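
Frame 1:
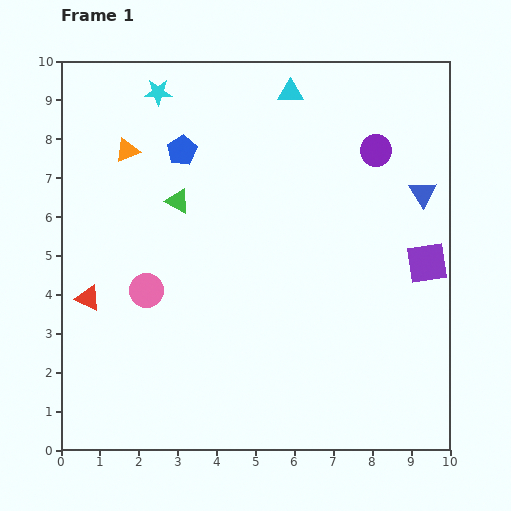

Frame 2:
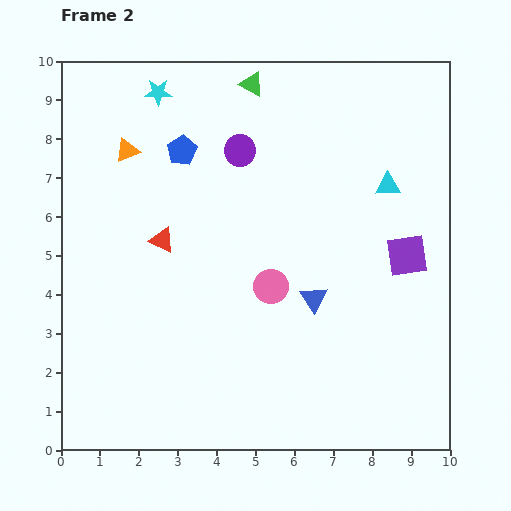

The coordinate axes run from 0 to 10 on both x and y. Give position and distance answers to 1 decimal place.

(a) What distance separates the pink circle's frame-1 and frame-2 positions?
3.2

The pink circle moved from (2.2, 4.1) to (5.4, 4.2), a distance of √(3.2² + 0.1²) ≈ 3.2.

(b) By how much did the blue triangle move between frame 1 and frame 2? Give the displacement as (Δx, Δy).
(-2.8, -2.7)

The blue triangle was at (9.3, 6.6) in frame 1 and (6.5, 3.9) in frame 2.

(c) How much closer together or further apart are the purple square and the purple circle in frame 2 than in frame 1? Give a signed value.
+1.9

Distance in frame 1: 3.2. Distance in frame 2: 5.1.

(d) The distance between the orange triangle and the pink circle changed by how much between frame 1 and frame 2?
+1.5

Distance in frame 1: 3.6. Distance in frame 2: 5.1.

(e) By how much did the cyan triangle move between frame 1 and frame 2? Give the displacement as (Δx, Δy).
(2.5, -2.4)

The cyan triangle was at (5.9, 9.2) in frame 1 and (8.4, 6.8) in frame 2.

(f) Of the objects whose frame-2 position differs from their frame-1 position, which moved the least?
the purple square

(moved 0.5)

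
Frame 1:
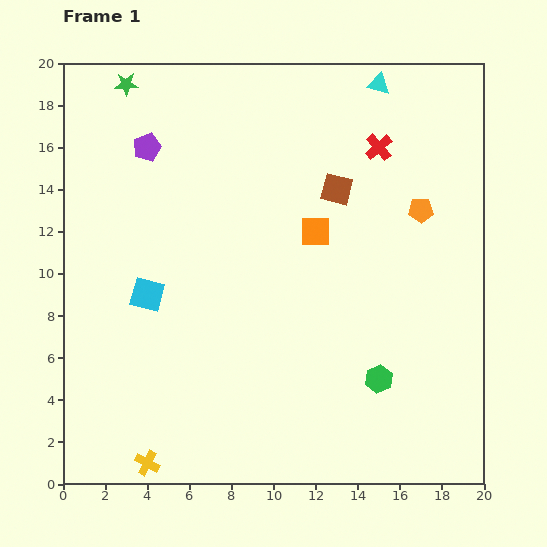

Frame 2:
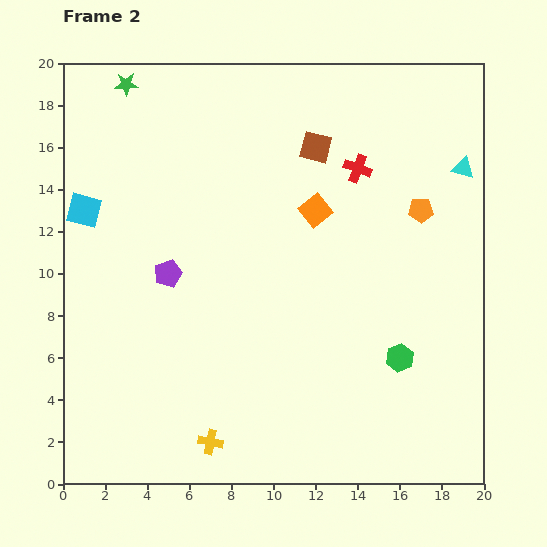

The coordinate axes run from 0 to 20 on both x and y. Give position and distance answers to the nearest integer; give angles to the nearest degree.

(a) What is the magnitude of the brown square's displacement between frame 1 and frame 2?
2

The brown square moved from (13, 14) to (12, 16), a distance of √(1² + 2²) ≈ 2.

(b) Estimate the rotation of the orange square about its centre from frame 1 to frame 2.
38° counter-clockwise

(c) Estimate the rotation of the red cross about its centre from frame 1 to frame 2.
29° counter-clockwise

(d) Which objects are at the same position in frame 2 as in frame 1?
the green star, the orange pentagon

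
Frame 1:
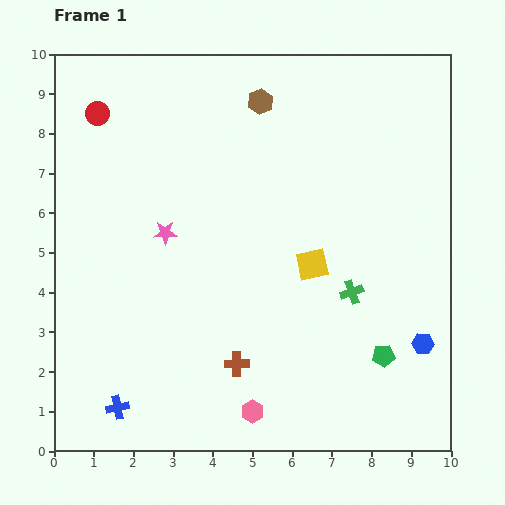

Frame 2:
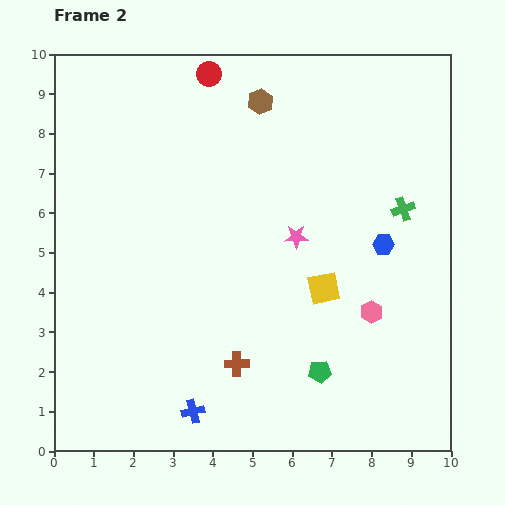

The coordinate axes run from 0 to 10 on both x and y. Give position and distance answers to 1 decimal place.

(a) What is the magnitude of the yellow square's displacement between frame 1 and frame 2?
0.7

The yellow square moved from (6.5, 4.7) to (6.8, 4.1), a distance of √(0.3² + 0.6²) ≈ 0.7.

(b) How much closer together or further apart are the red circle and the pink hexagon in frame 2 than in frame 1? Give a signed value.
-1.2

Distance in frame 1: 8.5. Distance in frame 2: 7.3.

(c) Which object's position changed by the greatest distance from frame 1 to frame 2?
the pink hexagon

(moved 3.9; next 3.3)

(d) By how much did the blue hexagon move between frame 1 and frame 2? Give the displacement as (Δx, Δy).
(-1.0, 2.5)

The blue hexagon was at (9.3, 2.7) in frame 1 and (8.3, 5.2) in frame 2.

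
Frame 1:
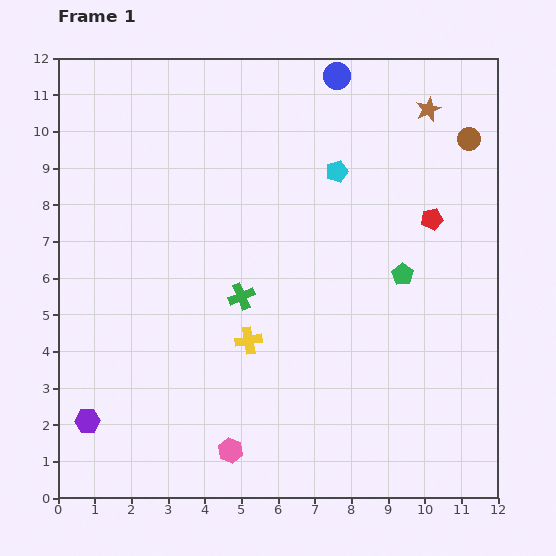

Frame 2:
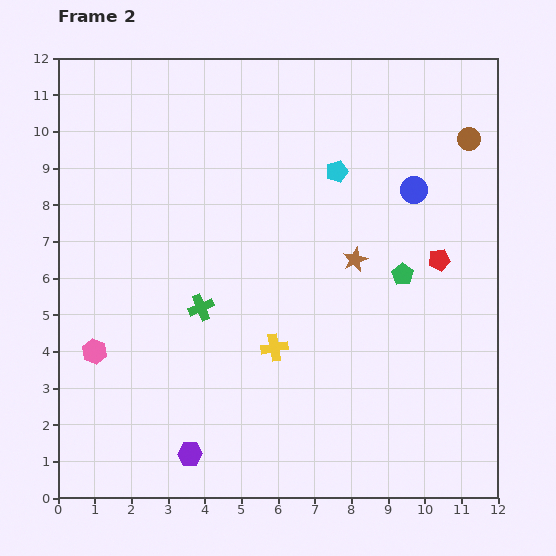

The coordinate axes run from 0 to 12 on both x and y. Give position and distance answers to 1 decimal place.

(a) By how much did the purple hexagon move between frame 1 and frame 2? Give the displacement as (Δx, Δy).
(2.8, -0.9)

The purple hexagon was at (0.8, 2.1) in frame 1 and (3.6, 1.2) in frame 2.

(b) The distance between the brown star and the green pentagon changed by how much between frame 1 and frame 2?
-3.2

Distance in frame 1: 4.6. Distance in frame 2: 1.4.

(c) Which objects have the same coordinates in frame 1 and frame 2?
the green pentagon, the cyan pentagon, the brown circle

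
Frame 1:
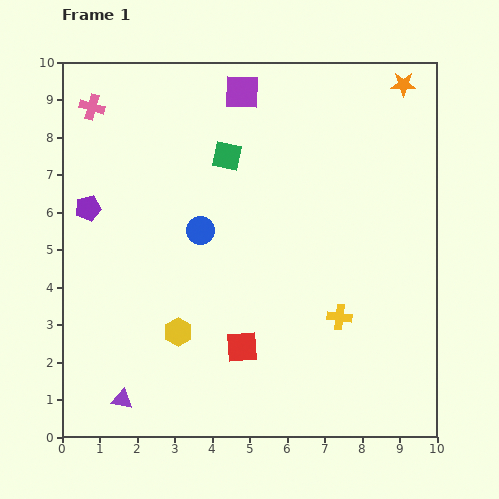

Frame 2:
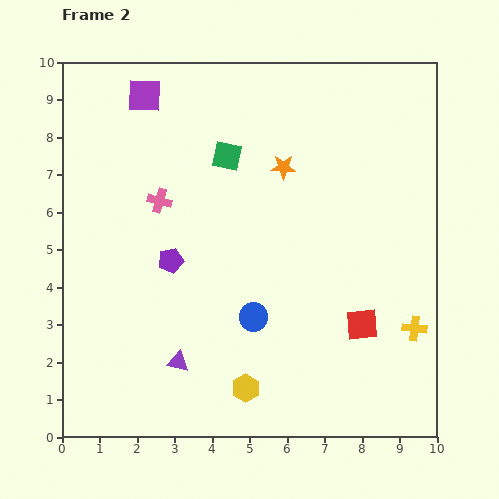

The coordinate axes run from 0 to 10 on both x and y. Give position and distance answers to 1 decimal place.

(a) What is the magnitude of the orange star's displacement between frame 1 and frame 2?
3.9

The orange star moved from (9.1, 9.4) to (5.9, 7.2), a distance of √(3.2² + 2.2²) ≈ 3.9.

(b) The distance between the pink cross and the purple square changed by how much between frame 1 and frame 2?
-1.2

Distance in frame 1: 4.0. Distance in frame 2: 2.8.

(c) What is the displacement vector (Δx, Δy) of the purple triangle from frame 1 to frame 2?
(1.5, 1.0)

The purple triangle was at (1.6, 1.0) in frame 1 and (3.1, 2.0) in frame 2.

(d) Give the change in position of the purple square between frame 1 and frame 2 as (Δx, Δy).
(-2.6, -0.1)

The purple square was at (4.8, 9.2) in frame 1 and (2.2, 9.1) in frame 2.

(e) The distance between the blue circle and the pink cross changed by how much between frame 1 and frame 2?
-0.4

Distance in frame 1: 4.4. Distance in frame 2: 4.0.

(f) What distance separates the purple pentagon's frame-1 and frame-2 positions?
2.6

The purple pentagon moved from (0.7, 6.1) to (2.9, 4.7), a distance of √(2.2² + 1.4²) ≈ 2.6.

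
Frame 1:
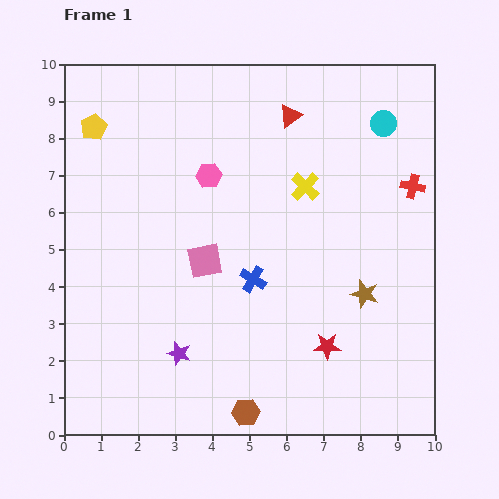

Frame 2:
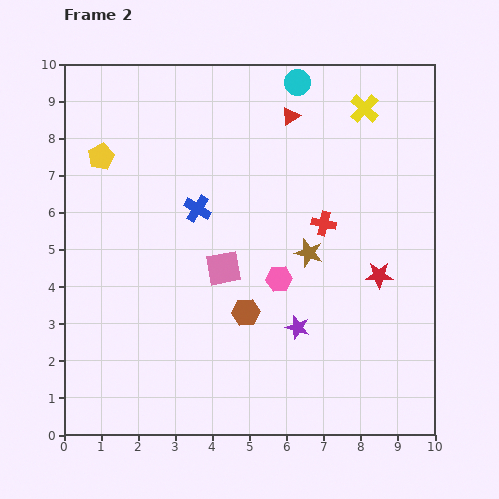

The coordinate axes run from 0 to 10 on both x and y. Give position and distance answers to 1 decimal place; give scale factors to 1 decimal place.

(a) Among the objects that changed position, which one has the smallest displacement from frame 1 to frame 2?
the pink square

(moved 0.5)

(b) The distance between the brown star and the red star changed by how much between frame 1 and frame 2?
+0.3

Distance in frame 1: 1.7. Distance in frame 2: 2.0.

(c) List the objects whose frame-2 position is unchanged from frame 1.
the red triangle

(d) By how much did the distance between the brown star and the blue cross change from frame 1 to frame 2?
+0.2

Distance in frame 1: 3.0. Distance in frame 2: 3.2.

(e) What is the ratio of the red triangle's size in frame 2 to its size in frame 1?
0.8×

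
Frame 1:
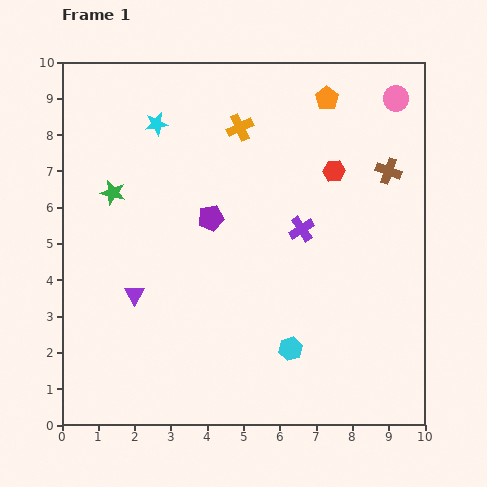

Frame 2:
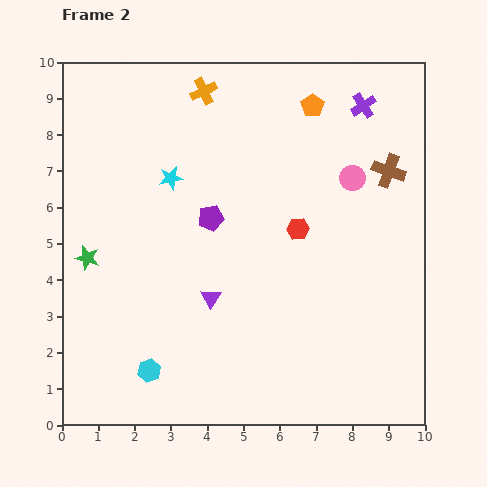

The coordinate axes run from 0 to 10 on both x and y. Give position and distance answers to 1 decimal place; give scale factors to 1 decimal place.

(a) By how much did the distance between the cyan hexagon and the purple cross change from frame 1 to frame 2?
+6.1

Distance in frame 1: 3.3. Distance in frame 2: 9.4.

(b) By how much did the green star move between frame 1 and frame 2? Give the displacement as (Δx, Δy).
(-0.7, -1.8)

The green star was at (1.4, 6.4) in frame 1 and (0.7, 4.6) in frame 2.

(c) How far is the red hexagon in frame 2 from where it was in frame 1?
1.9

The red hexagon moved from (7.5, 7.0) to (6.5, 5.4), a distance of √(1.0² + 1.6²) ≈ 1.9.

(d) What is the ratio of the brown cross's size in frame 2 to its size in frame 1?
1.3×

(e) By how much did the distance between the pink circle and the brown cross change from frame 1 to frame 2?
-1.0

Distance in frame 1: 2.0. Distance in frame 2: 1.0.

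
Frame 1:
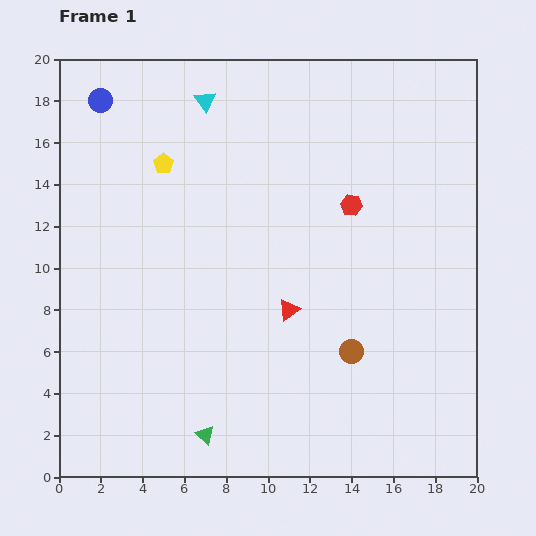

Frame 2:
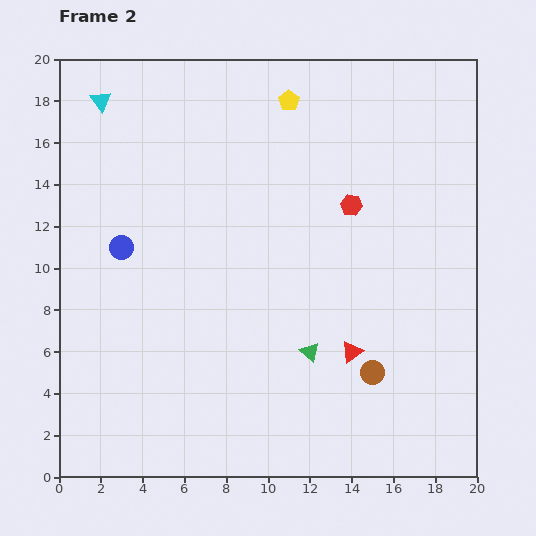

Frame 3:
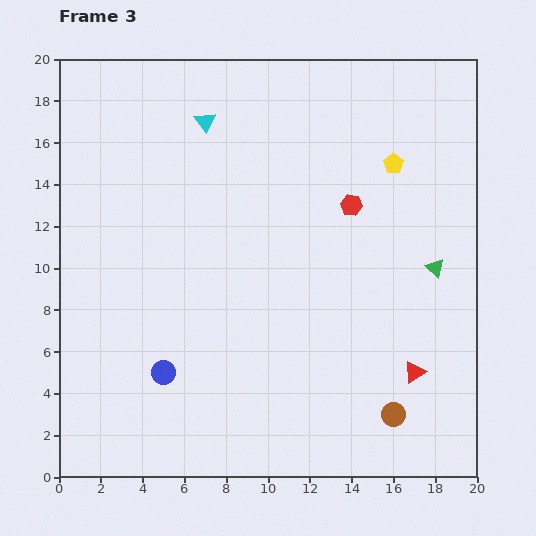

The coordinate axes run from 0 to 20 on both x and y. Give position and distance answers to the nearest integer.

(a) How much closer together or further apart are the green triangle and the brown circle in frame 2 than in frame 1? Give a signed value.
-5

Distance in frame 1: 8. Distance in frame 2: 3.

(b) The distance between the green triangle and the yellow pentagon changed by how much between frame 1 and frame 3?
-8

Distance in frame 1: 13. Distance in frame 3: 5.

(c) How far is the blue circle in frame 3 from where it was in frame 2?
6

The blue circle moved from (3, 11) to (5, 5), a distance of √(2² + 6²) ≈ 6.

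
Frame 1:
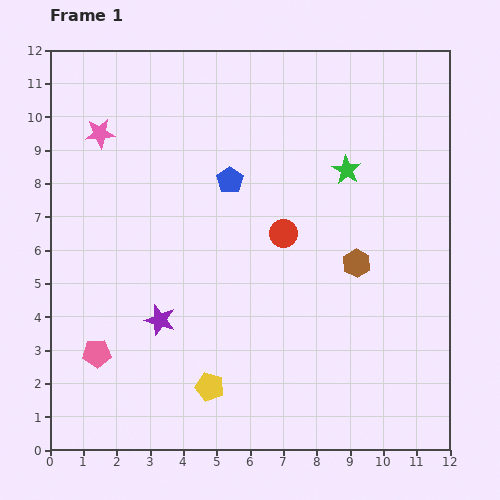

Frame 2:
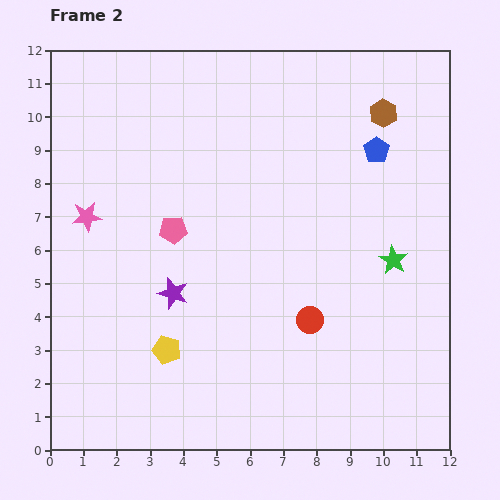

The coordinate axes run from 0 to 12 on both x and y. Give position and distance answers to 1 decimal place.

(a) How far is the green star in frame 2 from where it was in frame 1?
3.0

The green star moved from (8.9, 8.4) to (10.3, 5.7), a distance of √(1.4² + 2.7²) ≈ 3.0.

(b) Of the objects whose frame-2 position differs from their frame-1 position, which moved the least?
the purple star

(moved 0.9)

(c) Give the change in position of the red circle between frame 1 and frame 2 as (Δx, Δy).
(0.8, -2.6)

The red circle was at (7.0, 6.5) in frame 1 and (7.8, 3.9) in frame 2.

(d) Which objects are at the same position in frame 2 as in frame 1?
none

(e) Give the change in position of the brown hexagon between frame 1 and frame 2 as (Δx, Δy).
(0.8, 4.5)

The brown hexagon was at (9.2, 5.6) in frame 1 and (10.0, 10.1) in frame 2.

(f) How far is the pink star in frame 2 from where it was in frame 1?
2.5

The pink star moved from (1.5, 9.5) to (1.1, 7.0), a distance of √(0.4² + 2.5²) ≈ 2.5.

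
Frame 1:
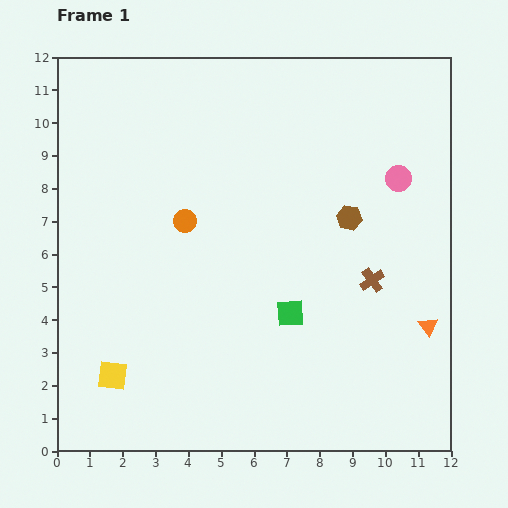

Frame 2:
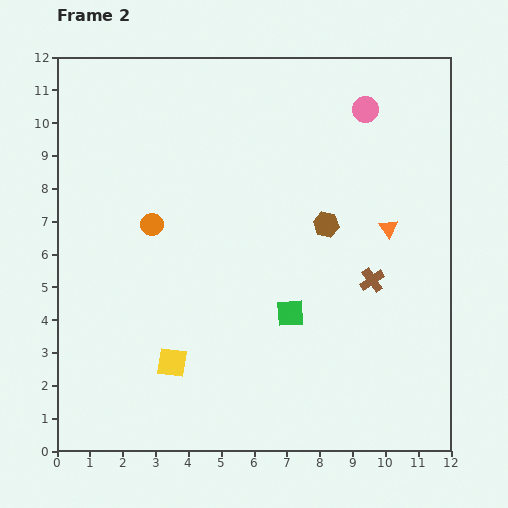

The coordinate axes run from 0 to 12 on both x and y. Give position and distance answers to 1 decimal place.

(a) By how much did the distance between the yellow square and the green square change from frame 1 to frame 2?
-1.8

Distance in frame 1: 5.7. Distance in frame 2: 3.9.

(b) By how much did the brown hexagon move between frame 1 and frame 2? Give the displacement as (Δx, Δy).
(-0.7, -0.2)

The brown hexagon was at (8.9, 7.1) in frame 1 and (8.2, 6.9) in frame 2.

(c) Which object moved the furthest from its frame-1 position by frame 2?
the orange triangle

(moved 3.2; next 2.3)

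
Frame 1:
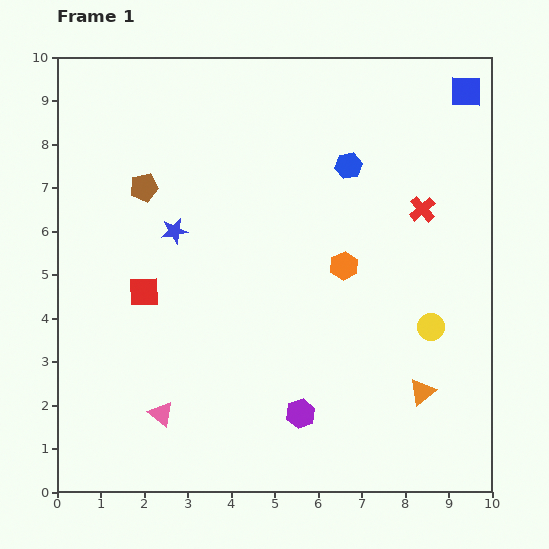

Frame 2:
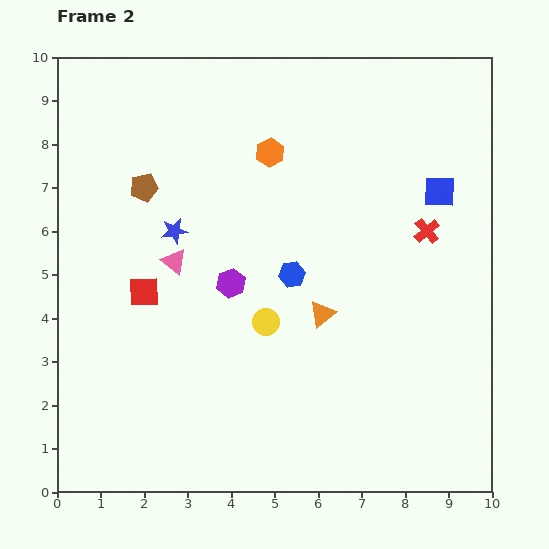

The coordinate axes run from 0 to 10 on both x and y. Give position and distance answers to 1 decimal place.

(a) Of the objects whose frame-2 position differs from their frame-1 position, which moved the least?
the red cross

(moved 0.5)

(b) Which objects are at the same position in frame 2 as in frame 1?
the blue star, the brown pentagon, the red square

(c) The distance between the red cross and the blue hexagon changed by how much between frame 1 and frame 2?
+1.3

Distance in frame 1: 2.0. Distance in frame 2: 3.3.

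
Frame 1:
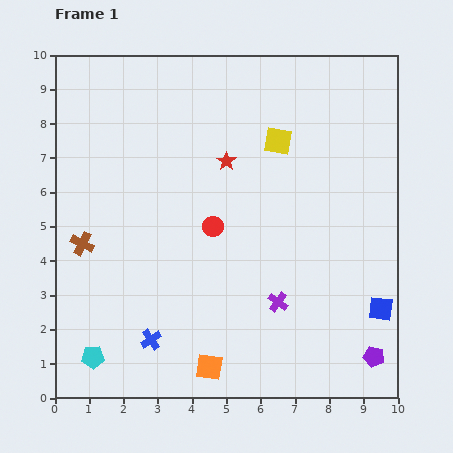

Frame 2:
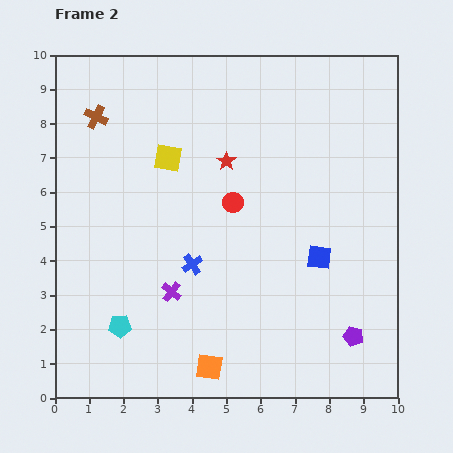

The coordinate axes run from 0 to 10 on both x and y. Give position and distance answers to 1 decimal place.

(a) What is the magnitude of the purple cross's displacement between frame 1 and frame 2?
3.1

The purple cross moved from (6.5, 2.8) to (3.4, 3.1), a distance of √(3.1² + 0.3²) ≈ 3.1.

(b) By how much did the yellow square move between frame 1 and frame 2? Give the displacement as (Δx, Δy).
(-3.2, -0.5)

The yellow square was at (6.5, 7.5) in frame 1 and (3.3, 7.0) in frame 2.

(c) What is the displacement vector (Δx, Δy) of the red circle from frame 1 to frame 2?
(0.6, 0.7)

The red circle was at (4.6, 5.0) in frame 1 and (5.2, 5.7) in frame 2.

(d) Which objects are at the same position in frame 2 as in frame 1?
the red star, the orange square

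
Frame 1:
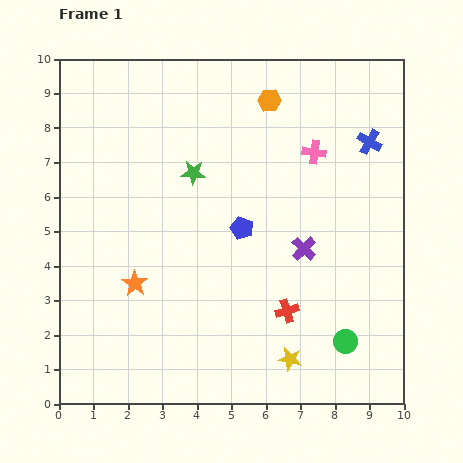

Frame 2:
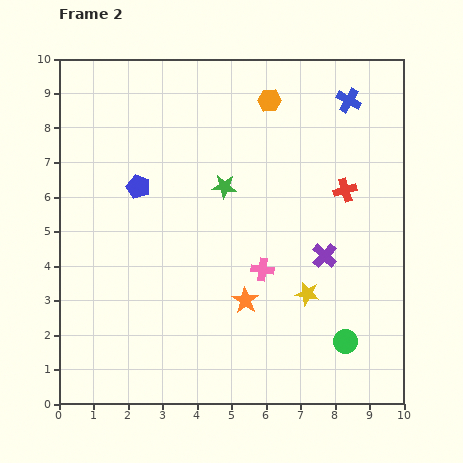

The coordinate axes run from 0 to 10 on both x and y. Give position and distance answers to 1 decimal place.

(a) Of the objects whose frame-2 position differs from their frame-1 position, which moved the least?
the purple cross

(moved 0.6)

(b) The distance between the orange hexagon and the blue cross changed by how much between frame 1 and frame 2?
-0.8

Distance in frame 1: 3.1. Distance in frame 2: 2.3.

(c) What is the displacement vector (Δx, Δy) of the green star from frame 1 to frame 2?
(0.9, -0.4)

The green star was at (3.9, 6.7) in frame 1 and (4.8, 6.3) in frame 2.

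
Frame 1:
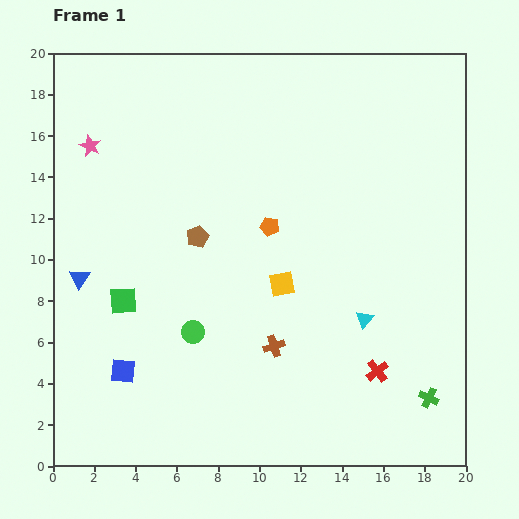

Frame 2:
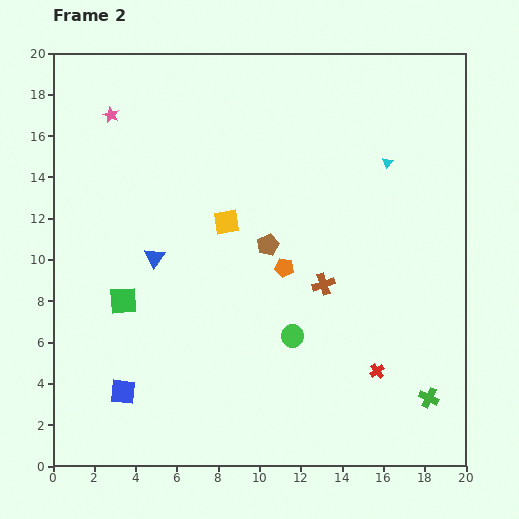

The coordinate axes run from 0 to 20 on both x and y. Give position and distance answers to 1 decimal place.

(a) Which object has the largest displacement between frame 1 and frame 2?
the cyan triangle

(moved 7.7; next 4.8)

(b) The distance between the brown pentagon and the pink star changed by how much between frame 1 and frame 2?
+3.1

Distance in frame 1: 6.8. Distance in frame 2: 9.9.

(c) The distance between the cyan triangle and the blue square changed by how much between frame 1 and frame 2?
+4.9

Distance in frame 1: 12.0. Distance in frame 2: 16.9.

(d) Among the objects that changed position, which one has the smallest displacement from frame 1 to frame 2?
the blue square

(moved 1.0)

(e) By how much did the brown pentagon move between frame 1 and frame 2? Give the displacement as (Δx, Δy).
(3.4, -0.4)

The brown pentagon was at (7.0, 11.1) in frame 1 and (10.4, 10.7) in frame 2.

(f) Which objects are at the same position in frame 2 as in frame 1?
the green cross, the green square, the red cross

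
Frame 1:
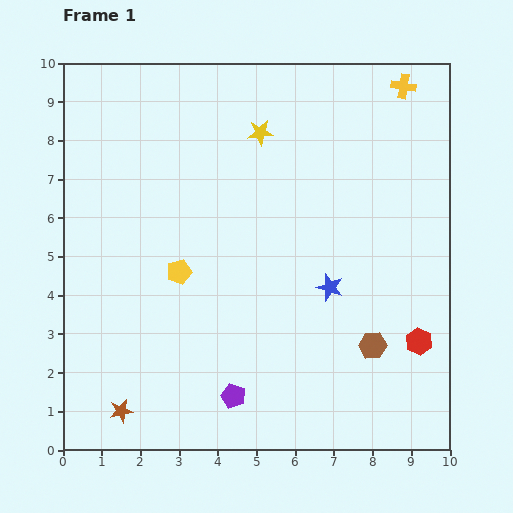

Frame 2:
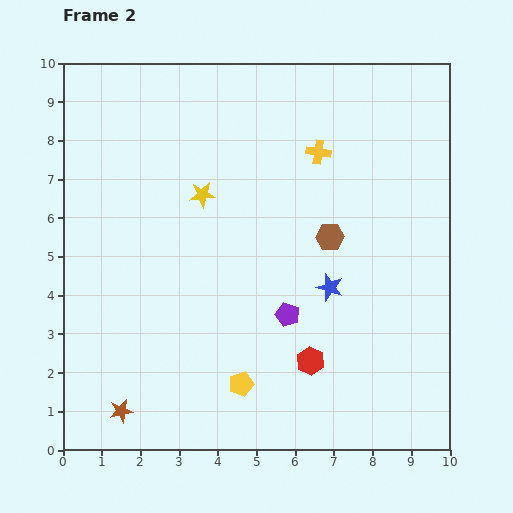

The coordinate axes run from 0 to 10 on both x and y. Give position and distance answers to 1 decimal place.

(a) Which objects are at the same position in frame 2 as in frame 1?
the brown star, the blue star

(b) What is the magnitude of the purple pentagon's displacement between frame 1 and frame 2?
2.5

The purple pentagon moved from (4.4, 1.4) to (5.8, 3.5), a distance of √(1.4² + 2.1²) ≈ 2.5.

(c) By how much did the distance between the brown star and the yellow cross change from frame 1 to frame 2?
-2.7

Distance in frame 1: 11.1. Distance in frame 2: 8.4.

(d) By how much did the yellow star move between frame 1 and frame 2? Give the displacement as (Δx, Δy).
(-1.5, -1.6)

The yellow star was at (5.1, 8.2) in frame 1 and (3.6, 6.6) in frame 2.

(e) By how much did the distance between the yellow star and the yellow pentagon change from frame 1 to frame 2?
+0.8

Distance in frame 1: 4.2. Distance in frame 2: 5.0.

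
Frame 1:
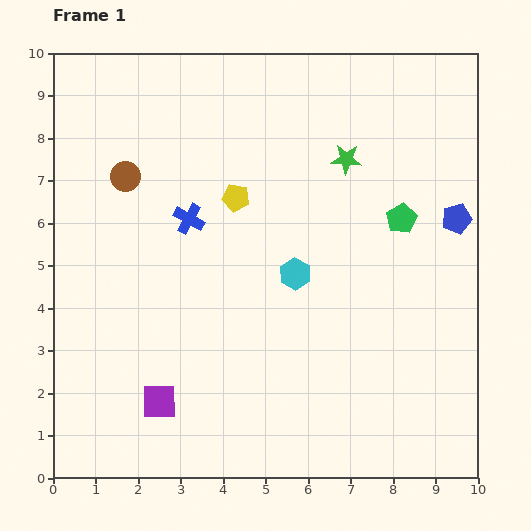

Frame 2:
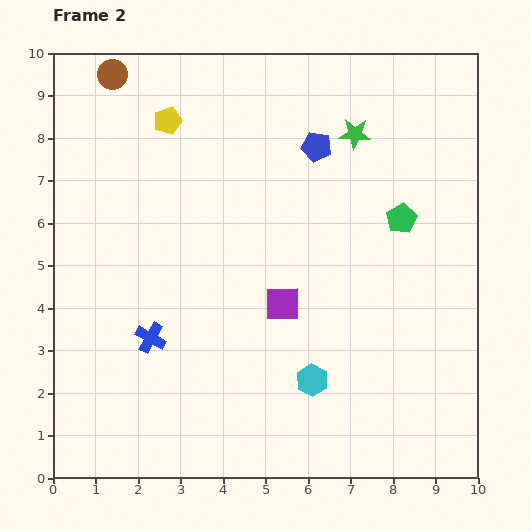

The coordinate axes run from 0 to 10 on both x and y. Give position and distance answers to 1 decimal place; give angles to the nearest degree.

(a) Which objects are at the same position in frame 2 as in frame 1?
the green pentagon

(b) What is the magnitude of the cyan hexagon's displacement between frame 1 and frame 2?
2.5

The cyan hexagon moved from (5.7, 4.8) to (6.1, 2.3), a distance of √(0.4² + 2.5²) ≈ 2.5.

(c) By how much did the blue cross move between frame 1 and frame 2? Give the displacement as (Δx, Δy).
(-0.9, -2.8)

The blue cross was at (3.2, 6.1) in frame 1 and (2.3, 3.3) in frame 2.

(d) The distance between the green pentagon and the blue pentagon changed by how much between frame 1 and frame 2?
+1.3

Distance in frame 1: 1.3. Distance in frame 2: 2.6.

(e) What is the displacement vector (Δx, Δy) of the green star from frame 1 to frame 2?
(0.2, 0.6)

The green star was at (6.9, 7.5) in frame 1 and (7.1, 8.1) in frame 2.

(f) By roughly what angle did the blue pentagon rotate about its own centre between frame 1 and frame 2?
24° clockwise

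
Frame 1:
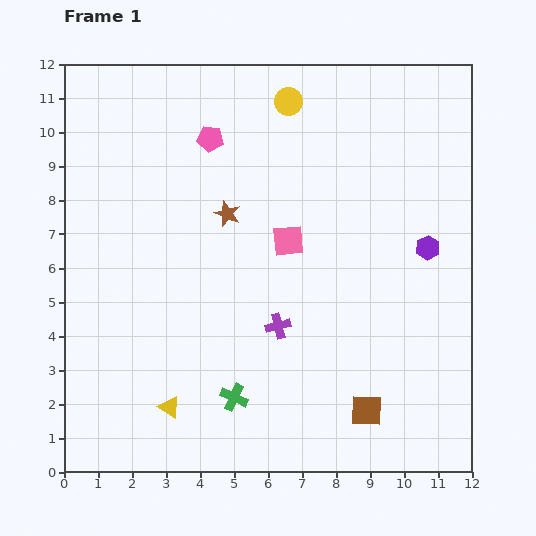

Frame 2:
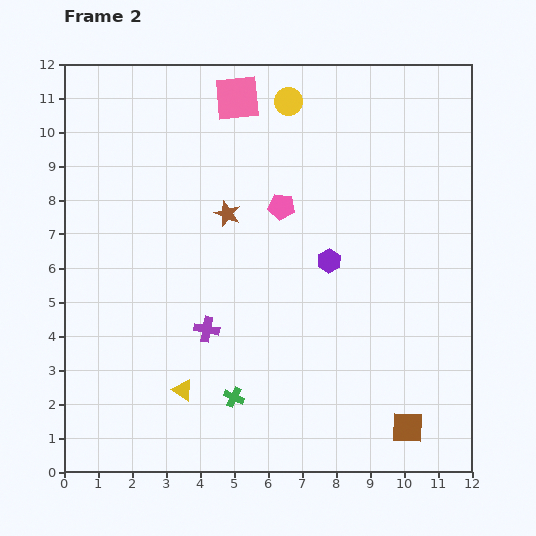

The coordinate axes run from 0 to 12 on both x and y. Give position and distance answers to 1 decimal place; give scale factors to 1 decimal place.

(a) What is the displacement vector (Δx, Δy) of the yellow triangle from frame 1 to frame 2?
(0.4, 0.5)

The yellow triangle was at (3.1, 1.9) in frame 1 and (3.5, 2.4) in frame 2.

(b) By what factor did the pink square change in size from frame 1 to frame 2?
1.5×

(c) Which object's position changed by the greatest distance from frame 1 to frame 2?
the pink square

(moved 4.5; next 2.9)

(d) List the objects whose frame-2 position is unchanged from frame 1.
the brown star, the green cross, the yellow circle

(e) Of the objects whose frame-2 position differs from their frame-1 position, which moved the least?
the yellow triangle

(moved 0.6)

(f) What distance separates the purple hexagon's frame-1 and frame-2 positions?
2.9

The purple hexagon moved from (10.7, 6.6) to (7.8, 6.2), a distance of √(2.9² + 0.4²) ≈ 2.9.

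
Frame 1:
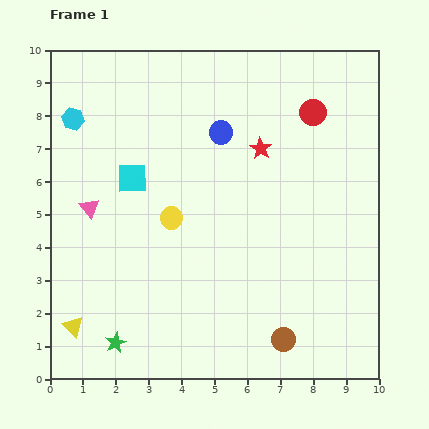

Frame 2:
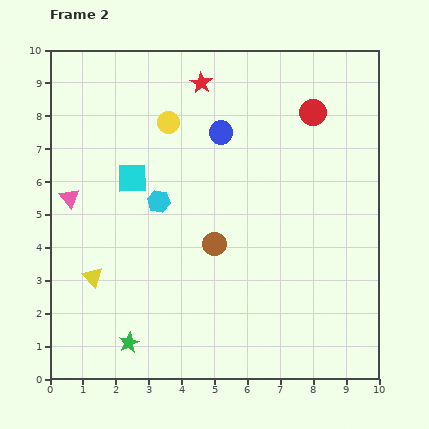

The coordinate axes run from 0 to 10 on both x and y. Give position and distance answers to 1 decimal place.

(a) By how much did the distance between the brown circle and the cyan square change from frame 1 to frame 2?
-3.5

Distance in frame 1: 6.7. Distance in frame 2: 3.2.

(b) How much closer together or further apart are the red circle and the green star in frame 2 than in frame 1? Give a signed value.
-0.2

Distance in frame 1: 9.2. Distance in frame 2: 9.0.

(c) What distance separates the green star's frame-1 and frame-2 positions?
0.4

The green star moved from (2.0, 1.1) to (2.4, 1.1), a distance of √(0.4² + 0.0²) ≈ 0.4.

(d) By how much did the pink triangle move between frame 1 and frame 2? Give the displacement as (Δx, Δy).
(-0.6, 0.3)

The pink triangle was at (1.2, 5.2) in frame 1 and (0.6, 5.5) in frame 2.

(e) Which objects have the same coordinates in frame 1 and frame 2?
the red circle, the cyan square, the blue circle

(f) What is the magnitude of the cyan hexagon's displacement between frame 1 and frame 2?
3.6

The cyan hexagon moved from (0.7, 7.9) to (3.3, 5.4), a distance of √(2.6² + 2.5²) ≈ 3.6.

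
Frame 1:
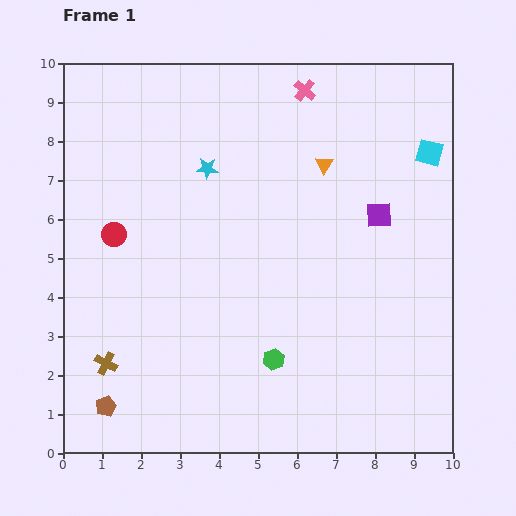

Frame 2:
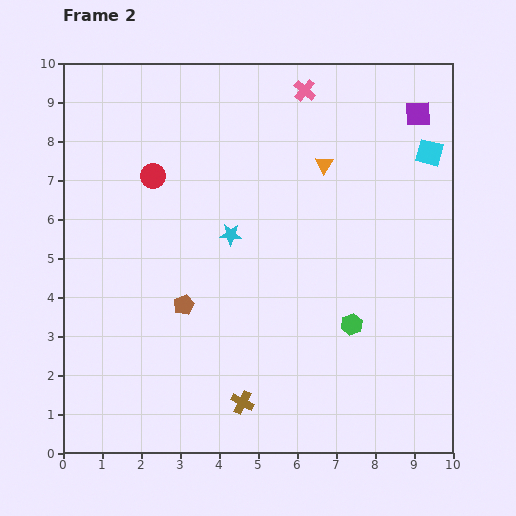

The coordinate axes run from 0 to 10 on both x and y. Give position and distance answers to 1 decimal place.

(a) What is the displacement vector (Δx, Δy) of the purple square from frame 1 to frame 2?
(1.0, 2.6)

The purple square was at (8.1, 6.1) in frame 1 and (9.1, 8.7) in frame 2.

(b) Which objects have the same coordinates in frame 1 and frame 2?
the pink cross, the orange triangle, the cyan square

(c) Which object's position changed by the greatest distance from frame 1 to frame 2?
the brown cross

(moved 3.6; next 3.3)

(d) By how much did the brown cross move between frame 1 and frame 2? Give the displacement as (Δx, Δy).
(3.5, -1.0)

The brown cross was at (1.1, 2.3) in frame 1 and (4.6, 1.3) in frame 2.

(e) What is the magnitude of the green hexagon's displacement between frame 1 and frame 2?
2.2

The green hexagon moved from (5.4, 2.4) to (7.4, 3.3), a distance of √(2.0² + 0.9²) ≈ 2.2.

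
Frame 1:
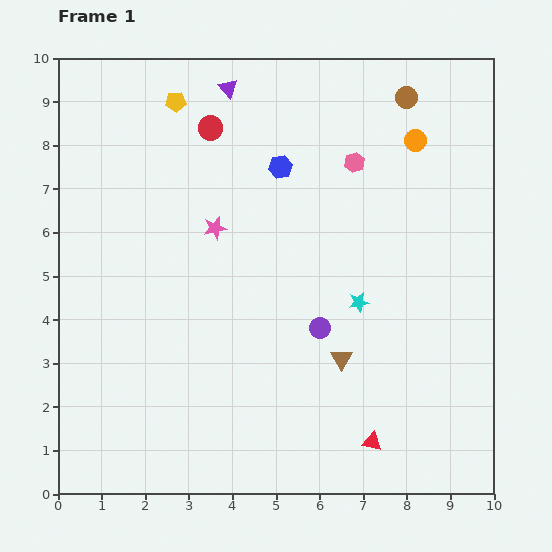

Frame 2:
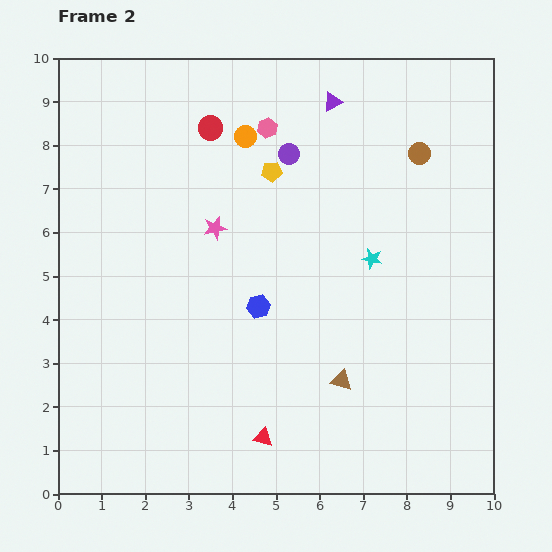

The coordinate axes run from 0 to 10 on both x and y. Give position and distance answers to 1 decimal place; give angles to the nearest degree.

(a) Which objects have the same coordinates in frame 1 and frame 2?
the red circle, the pink star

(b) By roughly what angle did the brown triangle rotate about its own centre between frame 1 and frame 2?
46° counter-clockwise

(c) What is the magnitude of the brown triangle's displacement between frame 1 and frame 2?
0.5

The brown triangle moved from (6.5, 3.1) to (6.5, 2.6), a distance of √(0.0² + 0.5²) ≈ 0.5.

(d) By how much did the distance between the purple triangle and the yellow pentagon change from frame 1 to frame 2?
+0.9

Distance in frame 1: 1.2. Distance in frame 2: 2.1.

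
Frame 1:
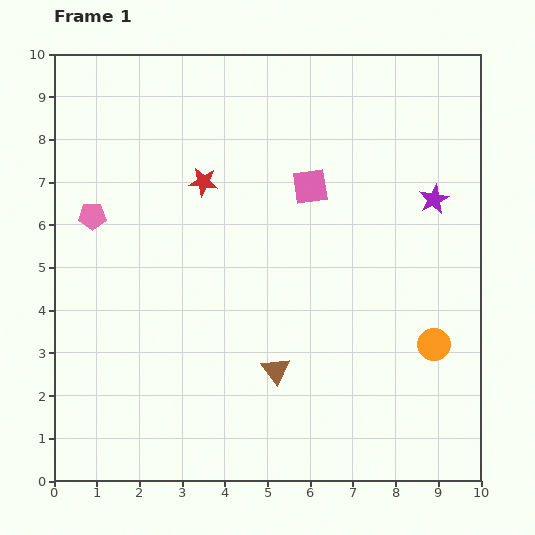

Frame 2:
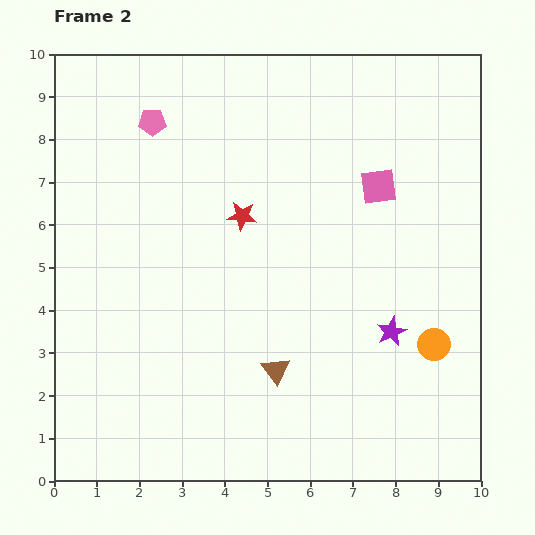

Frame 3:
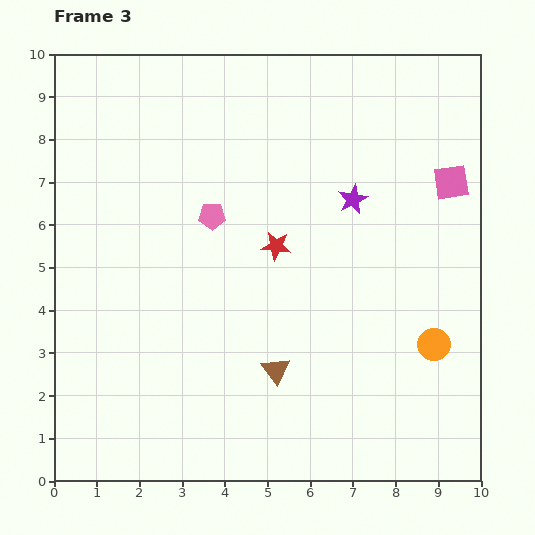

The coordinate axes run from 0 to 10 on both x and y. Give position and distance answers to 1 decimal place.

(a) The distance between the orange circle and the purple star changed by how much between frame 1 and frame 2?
-2.4

Distance in frame 1: 3.4. Distance in frame 2: 1.0.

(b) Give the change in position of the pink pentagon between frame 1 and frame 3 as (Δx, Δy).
(2.8, 0.0)

The pink pentagon was at (0.9, 6.2) in frame 1 and (3.7, 6.2) in frame 3.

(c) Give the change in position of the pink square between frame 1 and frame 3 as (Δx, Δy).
(3.3, 0.1)

The pink square was at (6.0, 6.9) in frame 1 and (9.3, 7.0) in frame 3.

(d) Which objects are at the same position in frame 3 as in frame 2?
the brown triangle, the orange circle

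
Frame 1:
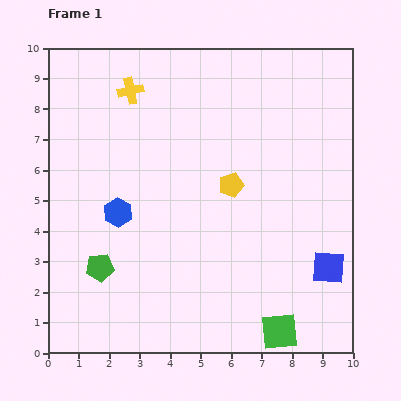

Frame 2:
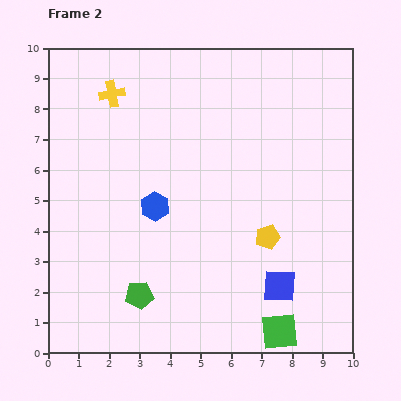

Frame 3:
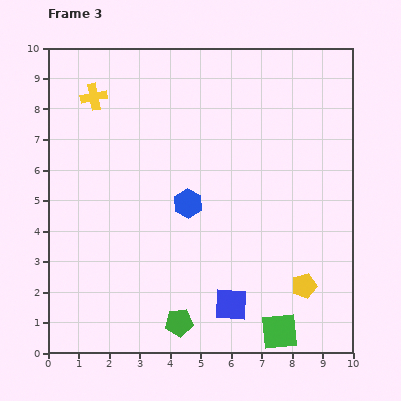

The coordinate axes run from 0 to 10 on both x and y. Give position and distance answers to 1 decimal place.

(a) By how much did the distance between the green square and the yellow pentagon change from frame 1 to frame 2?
-2.0

Distance in frame 1: 5.1. Distance in frame 2: 3.1.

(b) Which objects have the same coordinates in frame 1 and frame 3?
the green square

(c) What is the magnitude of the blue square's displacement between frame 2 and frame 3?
1.7

The blue square moved from (7.6, 2.2) to (6.0, 1.6), a distance of √(1.6² + 0.6²) ≈ 1.7.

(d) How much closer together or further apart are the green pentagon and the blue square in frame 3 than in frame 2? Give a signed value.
-2.8

Distance in frame 2: 4.6. Distance in frame 3: 1.8.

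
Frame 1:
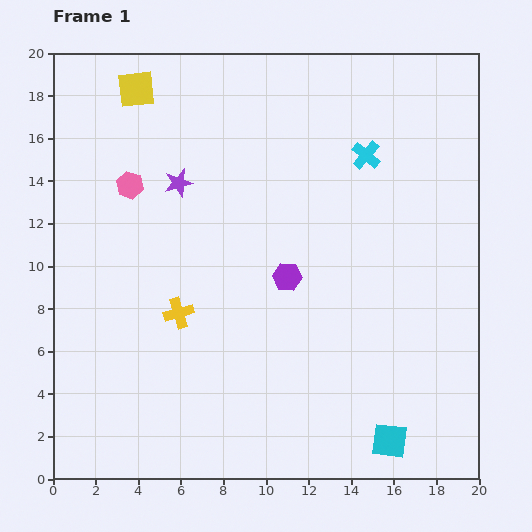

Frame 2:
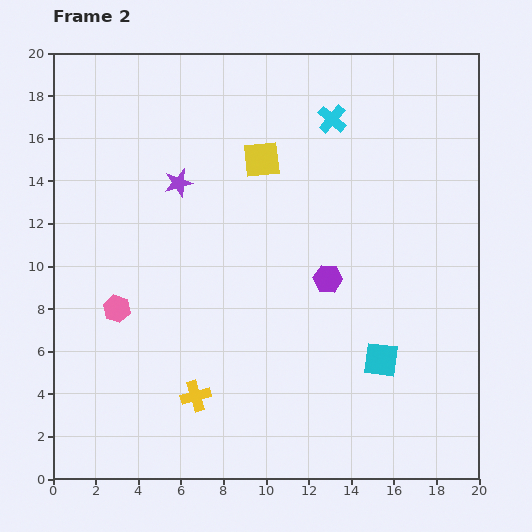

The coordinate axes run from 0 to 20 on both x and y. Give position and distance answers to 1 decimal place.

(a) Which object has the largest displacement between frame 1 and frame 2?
the yellow square

(moved 6.8; next 5.8)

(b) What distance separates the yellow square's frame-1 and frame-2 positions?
6.8

The yellow square moved from (3.9, 18.3) to (9.8, 15.0), a distance of √(5.9² + 3.3²) ≈ 6.8.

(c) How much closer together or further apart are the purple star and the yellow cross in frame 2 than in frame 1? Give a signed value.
+3.9

Distance in frame 1: 6.1. Distance in frame 2: 10.0.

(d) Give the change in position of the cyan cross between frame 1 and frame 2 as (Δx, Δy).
(-1.6, 1.7)

The cyan cross was at (14.7, 15.2) in frame 1 and (13.1, 16.9) in frame 2.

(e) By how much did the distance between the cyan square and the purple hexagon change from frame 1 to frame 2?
-4.6

Distance in frame 1: 9.1. Distance in frame 2: 4.5.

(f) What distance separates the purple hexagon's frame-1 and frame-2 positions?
1.9

The purple hexagon moved from (11.0, 9.5) to (12.9, 9.4), a distance of √(1.9² + 0.1²) ≈ 1.9.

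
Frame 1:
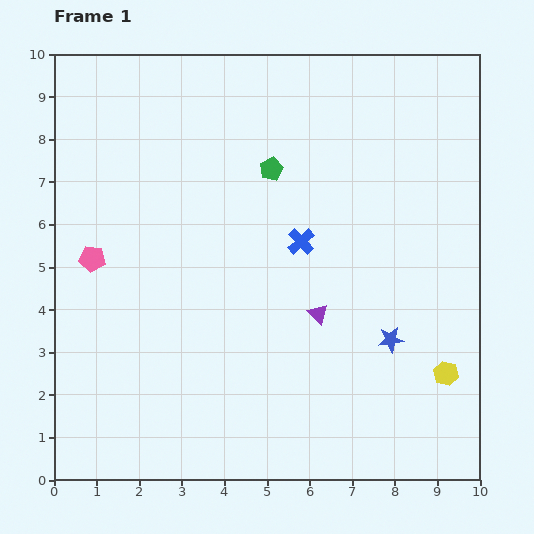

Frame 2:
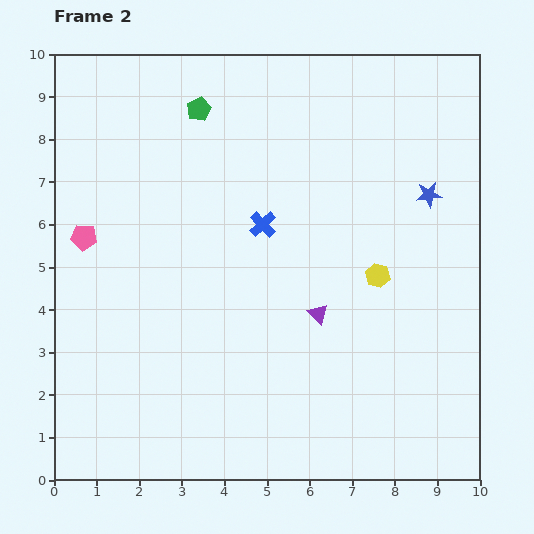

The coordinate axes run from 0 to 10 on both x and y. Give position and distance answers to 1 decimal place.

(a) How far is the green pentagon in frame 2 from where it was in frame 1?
2.2

The green pentagon moved from (5.1, 7.3) to (3.4, 8.7), a distance of √(1.7² + 1.4²) ≈ 2.2.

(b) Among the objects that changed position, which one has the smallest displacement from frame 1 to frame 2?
the pink pentagon

(moved 0.5)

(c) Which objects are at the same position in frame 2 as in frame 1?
the purple triangle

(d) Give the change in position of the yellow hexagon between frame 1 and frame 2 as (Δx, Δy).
(-1.6, 2.3)

The yellow hexagon was at (9.2, 2.5) in frame 1 and (7.6, 4.8) in frame 2.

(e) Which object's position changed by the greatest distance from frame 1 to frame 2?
the blue star

(moved 3.5; next 2.8)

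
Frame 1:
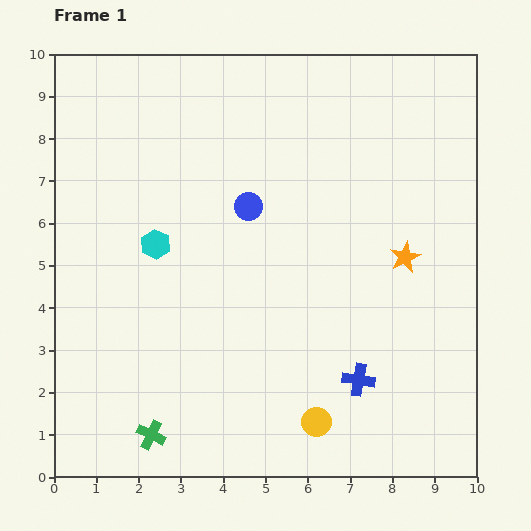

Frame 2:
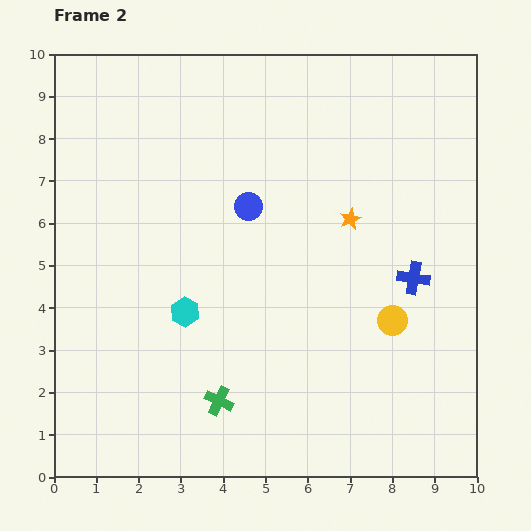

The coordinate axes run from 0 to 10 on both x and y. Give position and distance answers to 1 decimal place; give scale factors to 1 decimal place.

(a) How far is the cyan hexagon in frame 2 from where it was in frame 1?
1.7

The cyan hexagon moved from (2.4, 5.5) to (3.1, 3.9), a distance of √(0.7² + 1.6²) ≈ 1.7.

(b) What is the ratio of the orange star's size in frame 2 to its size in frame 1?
0.7×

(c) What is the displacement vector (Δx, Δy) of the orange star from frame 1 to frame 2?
(-1.3, 0.9)

The orange star was at (8.3, 5.2) in frame 1 and (7.0, 6.1) in frame 2.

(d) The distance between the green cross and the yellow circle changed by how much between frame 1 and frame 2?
+0.6

Distance in frame 1: 3.9. Distance in frame 2: 4.5.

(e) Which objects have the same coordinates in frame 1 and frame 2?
the blue circle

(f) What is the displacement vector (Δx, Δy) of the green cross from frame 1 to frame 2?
(1.6, 0.8)

The green cross was at (2.3, 1.0) in frame 1 and (3.9, 1.8) in frame 2.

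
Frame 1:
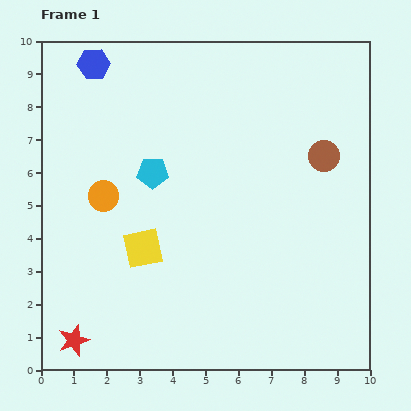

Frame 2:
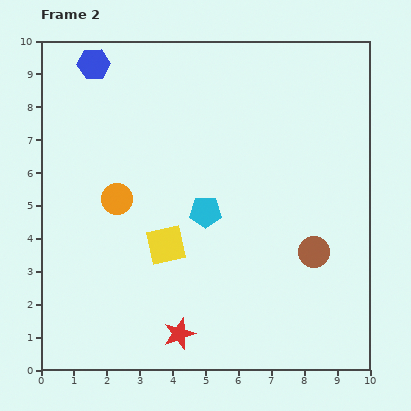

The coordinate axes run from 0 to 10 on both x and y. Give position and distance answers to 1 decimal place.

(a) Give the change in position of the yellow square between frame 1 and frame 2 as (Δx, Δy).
(0.7, 0.1)

The yellow square was at (3.1, 3.7) in frame 1 and (3.8, 3.8) in frame 2.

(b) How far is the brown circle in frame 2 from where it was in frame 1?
2.9

The brown circle moved from (8.6, 6.5) to (8.3, 3.6), a distance of √(0.3² + 2.9²) ≈ 2.9.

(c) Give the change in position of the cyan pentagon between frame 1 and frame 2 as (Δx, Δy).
(1.6, -1.2)

The cyan pentagon was at (3.4, 6.0) in frame 1 and (5.0, 4.8) in frame 2.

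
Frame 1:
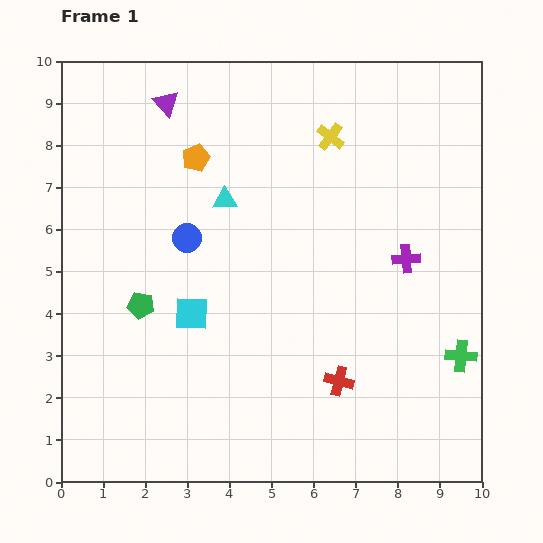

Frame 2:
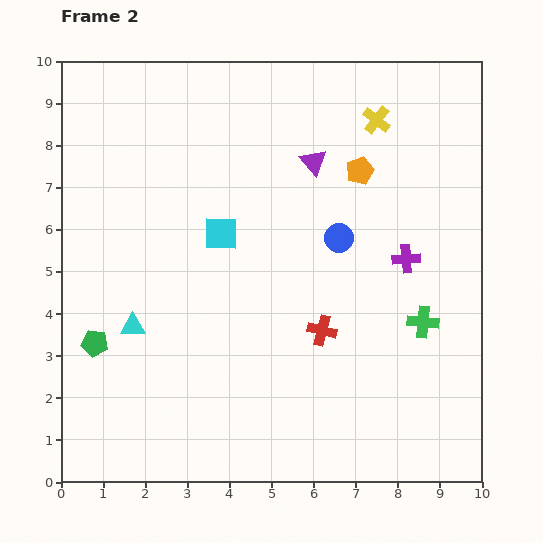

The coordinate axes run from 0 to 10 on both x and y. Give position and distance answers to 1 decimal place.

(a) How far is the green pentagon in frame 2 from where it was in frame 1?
1.4

The green pentagon moved from (1.9, 4.2) to (0.8, 3.3), a distance of √(1.1² + 0.9²) ≈ 1.4.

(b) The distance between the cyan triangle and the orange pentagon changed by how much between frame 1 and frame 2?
+5.3

Distance in frame 1: 1.2. Distance in frame 2: 6.5.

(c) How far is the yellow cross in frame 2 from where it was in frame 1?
1.2

The yellow cross moved from (6.4, 8.2) to (7.5, 8.6), a distance of √(1.1² + 0.4²) ≈ 1.2.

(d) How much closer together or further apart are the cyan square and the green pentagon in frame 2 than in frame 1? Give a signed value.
+2.8

Distance in frame 1: 1.2. Distance in frame 2: 4.0.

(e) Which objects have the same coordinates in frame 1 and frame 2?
the purple cross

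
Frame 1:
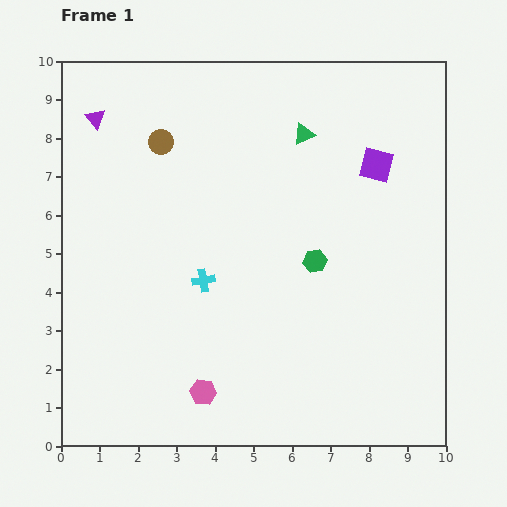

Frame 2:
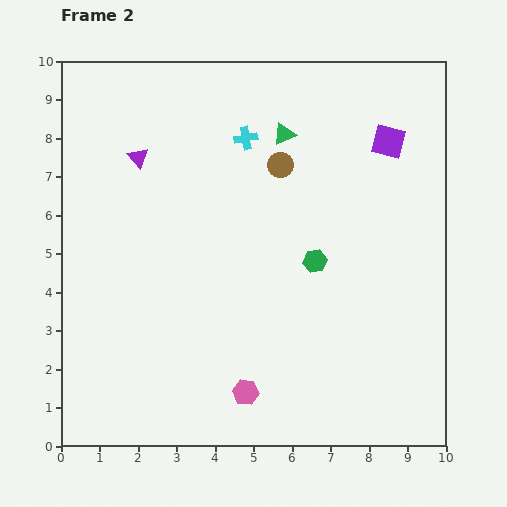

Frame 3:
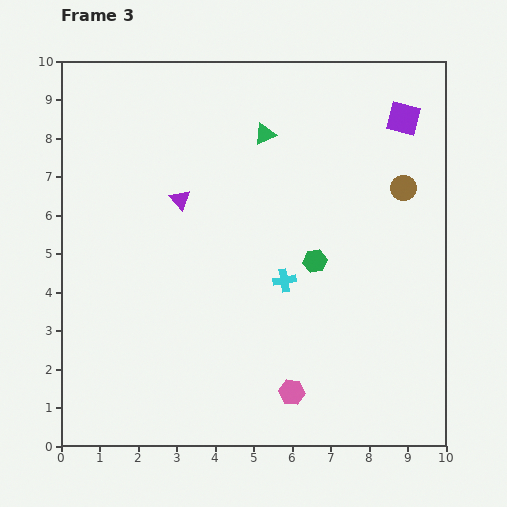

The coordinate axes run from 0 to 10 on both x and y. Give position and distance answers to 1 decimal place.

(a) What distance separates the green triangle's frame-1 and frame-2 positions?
0.5

The green triangle moved from (6.3, 8.1) to (5.8, 8.1), a distance of √(0.5² + 0.0²) ≈ 0.5.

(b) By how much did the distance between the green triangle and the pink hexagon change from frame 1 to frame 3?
-0.5

Distance in frame 1: 7.2. Distance in frame 3: 6.7.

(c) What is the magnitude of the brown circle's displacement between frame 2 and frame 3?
3.3

The brown circle moved from (5.7, 7.3) to (8.9, 6.7), a distance of √(3.2² + 0.6²) ≈ 3.3.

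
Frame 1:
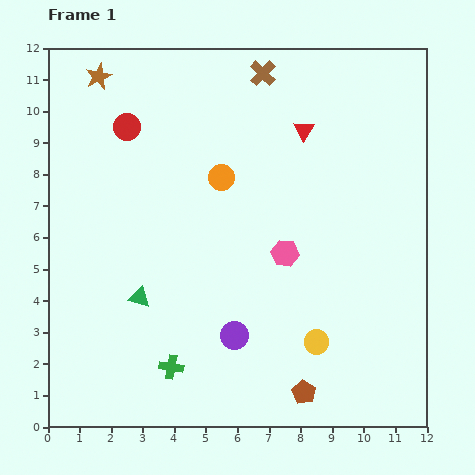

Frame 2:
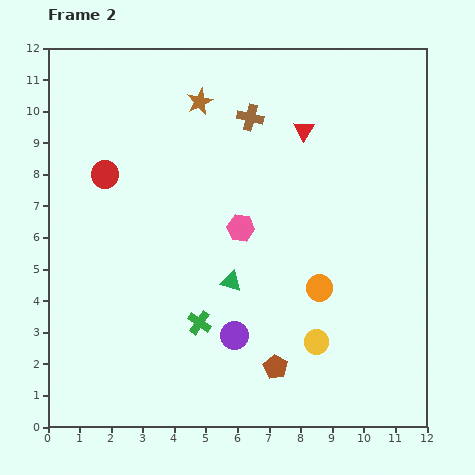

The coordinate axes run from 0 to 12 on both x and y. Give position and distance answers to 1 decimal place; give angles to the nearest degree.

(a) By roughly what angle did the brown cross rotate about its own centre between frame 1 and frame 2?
31° counter-clockwise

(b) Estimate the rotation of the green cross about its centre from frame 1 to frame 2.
24° clockwise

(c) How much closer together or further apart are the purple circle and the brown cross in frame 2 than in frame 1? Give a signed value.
-1.4

Distance in frame 1: 8.3. Distance in frame 2: 6.9.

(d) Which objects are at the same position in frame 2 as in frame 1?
the yellow circle, the red triangle, the purple circle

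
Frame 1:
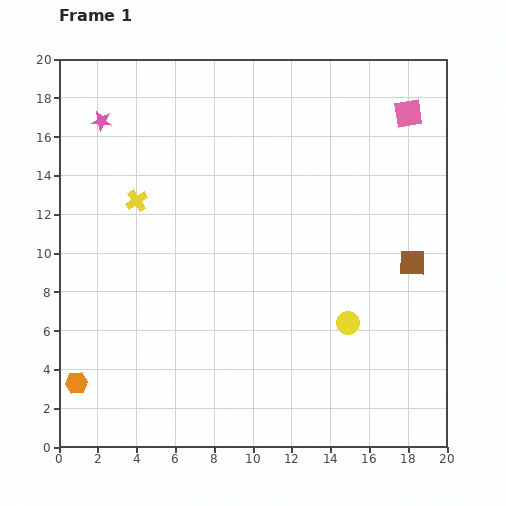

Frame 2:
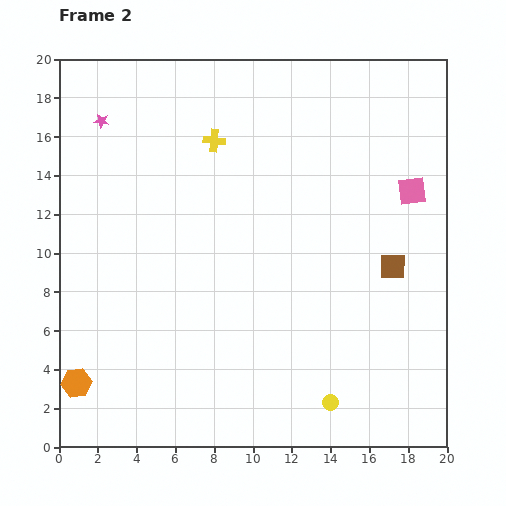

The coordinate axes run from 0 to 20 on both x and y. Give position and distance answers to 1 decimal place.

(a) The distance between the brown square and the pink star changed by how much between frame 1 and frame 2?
-0.8

Distance in frame 1: 17.6. Distance in frame 2: 16.8.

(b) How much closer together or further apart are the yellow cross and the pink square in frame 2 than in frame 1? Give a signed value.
-4.2

Distance in frame 1: 14.7. Distance in frame 2: 10.5.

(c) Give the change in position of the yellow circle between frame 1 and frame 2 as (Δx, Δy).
(-0.9, -4.1)

The yellow circle was at (14.9, 6.4) in frame 1 and (14.0, 2.3) in frame 2.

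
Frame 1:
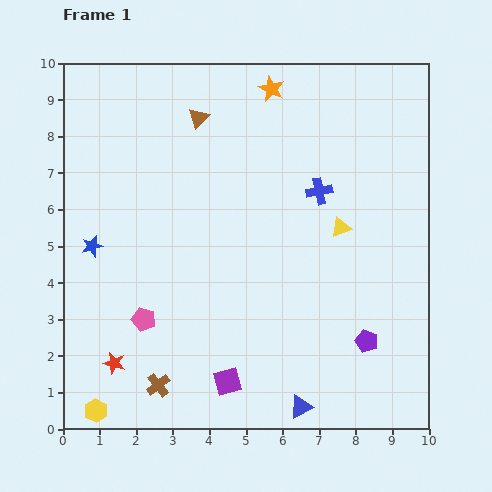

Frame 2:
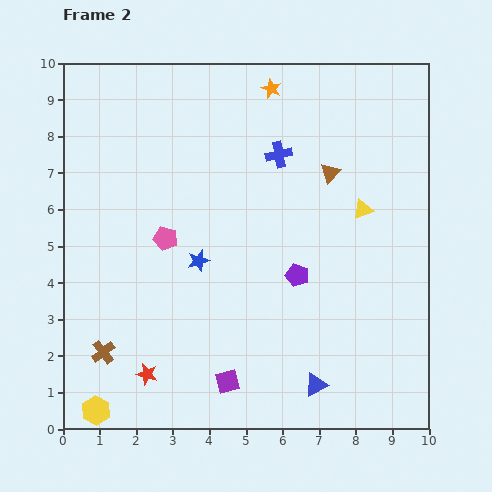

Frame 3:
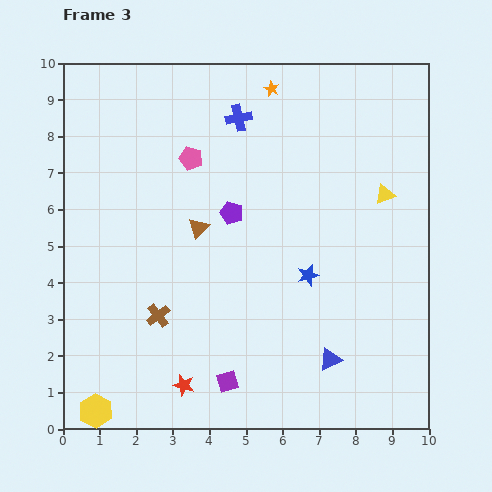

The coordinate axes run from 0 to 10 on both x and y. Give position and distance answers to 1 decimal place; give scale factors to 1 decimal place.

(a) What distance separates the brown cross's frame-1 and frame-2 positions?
1.7

The brown cross moved from (2.6, 1.2) to (1.1, 2.1), a distance of √(1.5² + 0.9²) ≈ 1.7.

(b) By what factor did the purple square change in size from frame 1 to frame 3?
0.8×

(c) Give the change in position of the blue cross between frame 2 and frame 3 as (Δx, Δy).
(-1.1, 1.0)

The blue cross was at (5.9, 7.5) in frame 2 and (4.8, 8.5) in frame 3.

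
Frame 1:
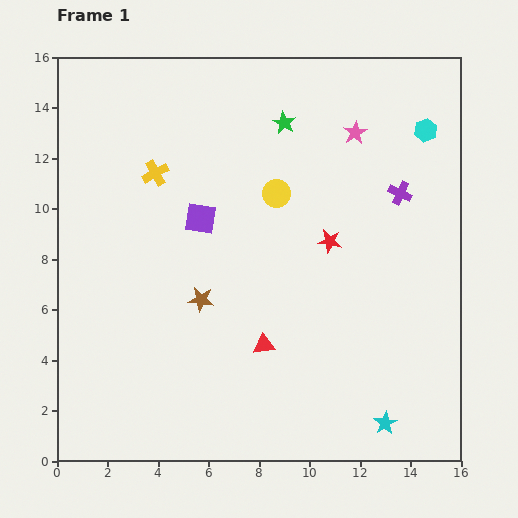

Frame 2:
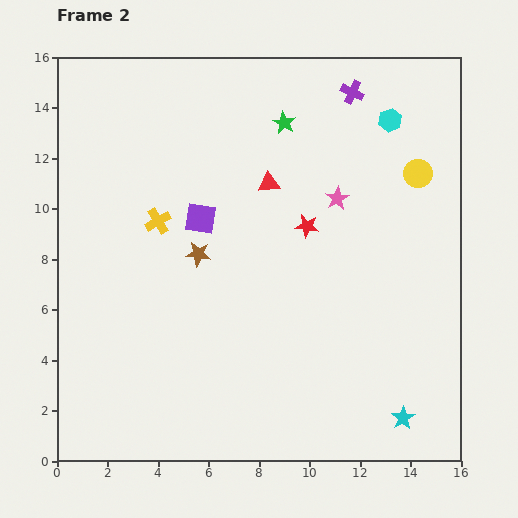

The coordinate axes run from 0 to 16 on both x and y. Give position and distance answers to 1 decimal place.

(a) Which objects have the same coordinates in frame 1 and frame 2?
the green star, the purple square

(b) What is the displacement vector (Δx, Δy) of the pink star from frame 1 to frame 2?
(-0.7, -2.6)

The pink star was at (11.8, 13.0) in frame 1 and (11.1, 10.4) in frame 2.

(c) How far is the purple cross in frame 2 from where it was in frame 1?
4.4

The purple cross moved from (13.6, 10.6) to (11.7, 14.6), a distance of √(1.9² + 4.0²) ≈ 4.4.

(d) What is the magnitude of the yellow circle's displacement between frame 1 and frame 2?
5.7

The yellow circle moved from (8.7, 10.6) to (14.3, 11.4), a distance of √(5.6² + 0.8²) ≈ 5.7.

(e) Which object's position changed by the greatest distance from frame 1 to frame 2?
the red triangle

(moved 6.4; next 5.7)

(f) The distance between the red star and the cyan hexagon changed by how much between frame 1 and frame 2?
-0.5

Distance in frame 1: 5.8. Distance in frame 2: 5.3.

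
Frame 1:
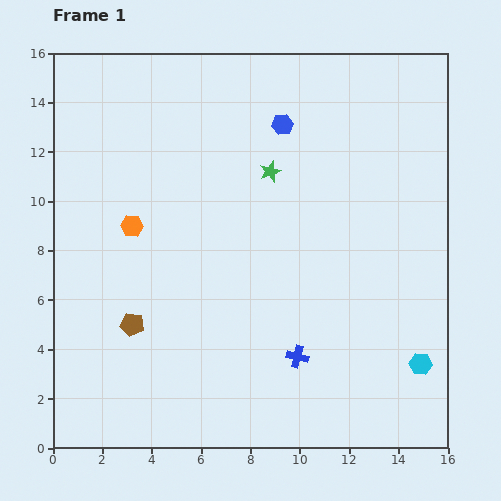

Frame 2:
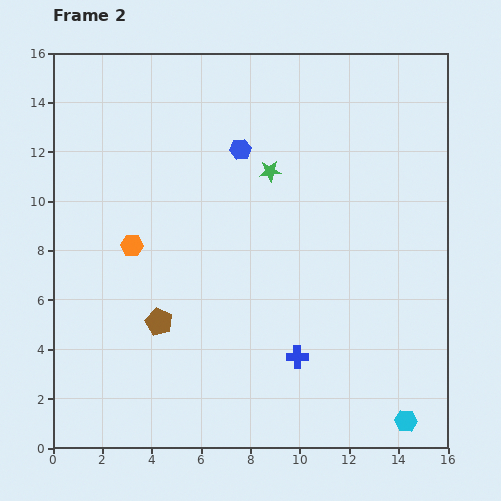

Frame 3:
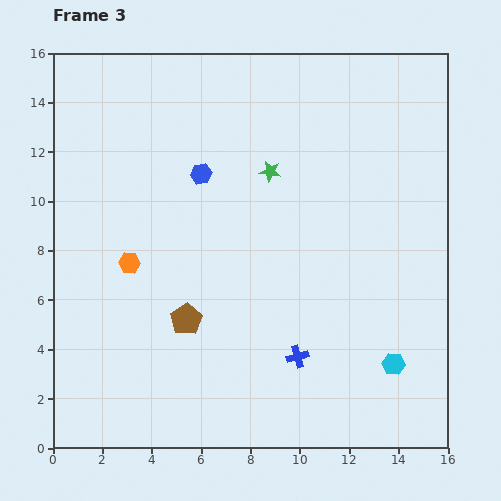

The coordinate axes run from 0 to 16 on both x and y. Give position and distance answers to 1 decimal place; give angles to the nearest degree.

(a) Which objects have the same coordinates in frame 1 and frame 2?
the green star, the blue cross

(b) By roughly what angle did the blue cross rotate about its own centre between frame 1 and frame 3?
30° counter-clockwise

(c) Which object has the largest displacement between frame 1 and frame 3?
the blue hexagon

(moved 3.9; next 2.2)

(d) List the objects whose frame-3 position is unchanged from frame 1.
the green star, the blue cross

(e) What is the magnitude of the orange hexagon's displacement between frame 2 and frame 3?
0.7

The orange hexagon moved from (3.2, 8.2) to (3.1, 7.5), a distance of √(0.1² + 0.7²) ≈ 0.7.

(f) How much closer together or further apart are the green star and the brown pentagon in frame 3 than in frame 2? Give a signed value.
-0.7

Distance in frame 2: 7.6. Distance in frame 3: 6.9.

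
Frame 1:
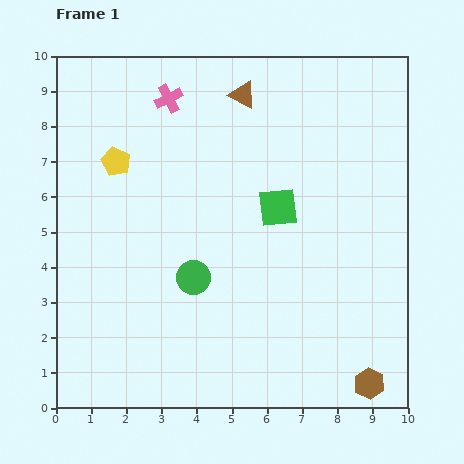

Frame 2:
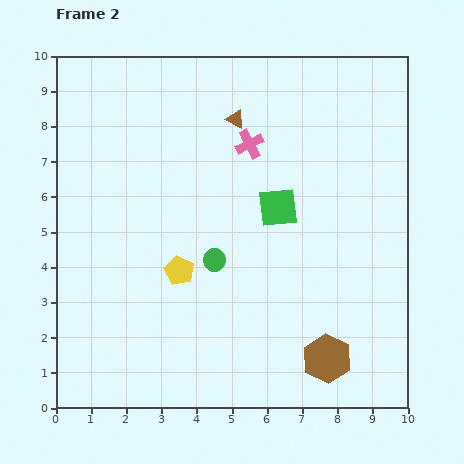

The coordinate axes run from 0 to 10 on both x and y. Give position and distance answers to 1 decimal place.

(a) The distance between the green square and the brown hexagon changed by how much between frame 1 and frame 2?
-1.1

Distance in frame 1: 5.6. Distance in frame 2: 4.5.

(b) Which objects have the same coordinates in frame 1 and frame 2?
the green square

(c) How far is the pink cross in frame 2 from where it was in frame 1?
2.6

The pink cross moved from (3.2, 8.8) to (5.5, 7.5), a distance of √(2.3² + 1.3²) ≈ 2.6.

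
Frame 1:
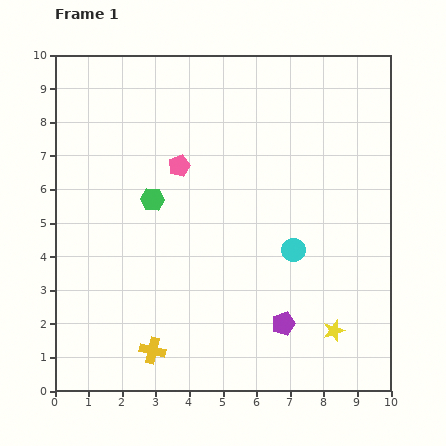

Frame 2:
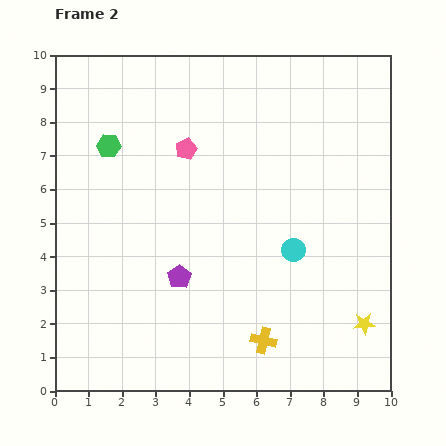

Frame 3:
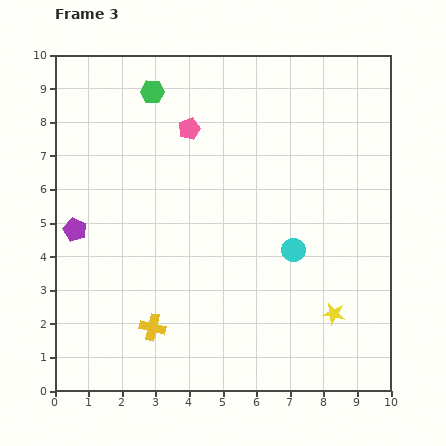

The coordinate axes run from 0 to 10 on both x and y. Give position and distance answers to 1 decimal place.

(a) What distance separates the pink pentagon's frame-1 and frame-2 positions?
0.5

The pink pentagon moved from (3.7, 6.7) to (3.9, 7.2), a distance of √(0.2² + 0.5²) ≈ 0.5.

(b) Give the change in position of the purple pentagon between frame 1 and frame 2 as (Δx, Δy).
(-3.1, 1.4)

The purple pentagon was at (6.8, 2.0) in frame 1 and (3.7, 3.4) in frame 2.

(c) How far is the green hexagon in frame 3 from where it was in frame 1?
3.2

The green hexagon moved from (2.9, 5.7) to (2.9, 8.9), a distance of √(0.0² + 3.2²) ≈ 3.2.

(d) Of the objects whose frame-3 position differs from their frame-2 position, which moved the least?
the pink pentagon

(moved 0.6)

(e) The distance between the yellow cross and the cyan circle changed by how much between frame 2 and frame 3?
+2.0

Distance in frame 2: 2.8. Distance in frame 3: 4.8.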